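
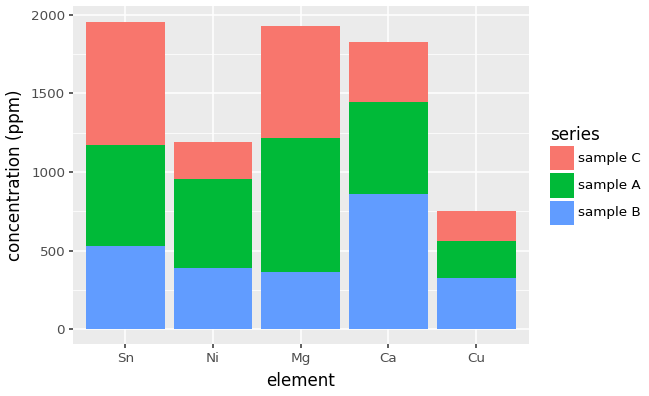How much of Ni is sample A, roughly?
sample A top ≈ 1000, bottom ≈ 400; segment ≈ 600.

≈ 600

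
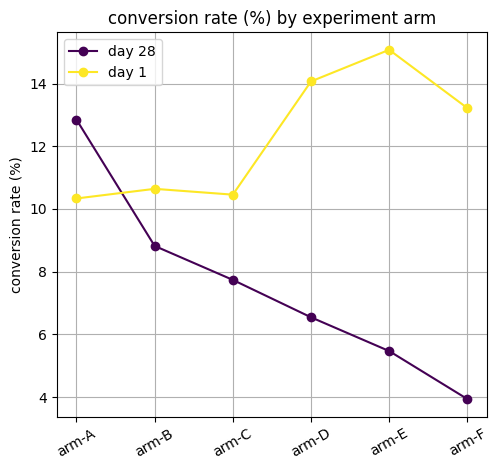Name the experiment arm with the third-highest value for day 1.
arm-F

Top 4 for day 1: arm-E ≈ 15, arm-D ≈ 14, arm-F ≈ 13, arm-B ≈ 11.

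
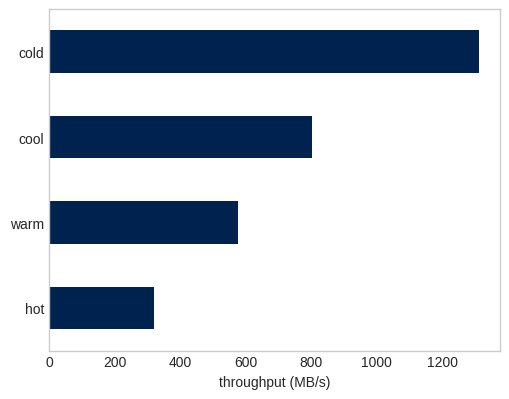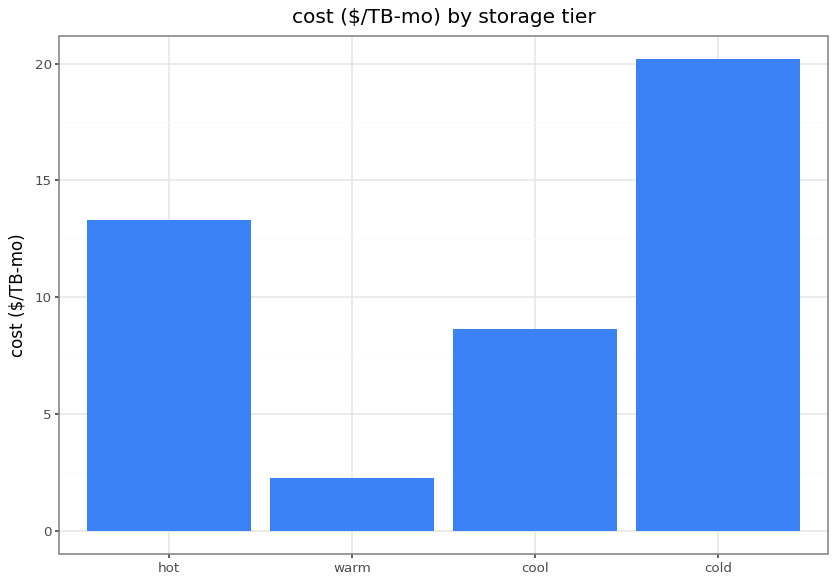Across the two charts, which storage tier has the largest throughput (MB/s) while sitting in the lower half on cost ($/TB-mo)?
Chart 2 median cost ($/TB-mo) ≈ 10; below-median storage tiers: warm, cool. Among those, cool has the highest throughput (MB/s) (≈ 800).

cool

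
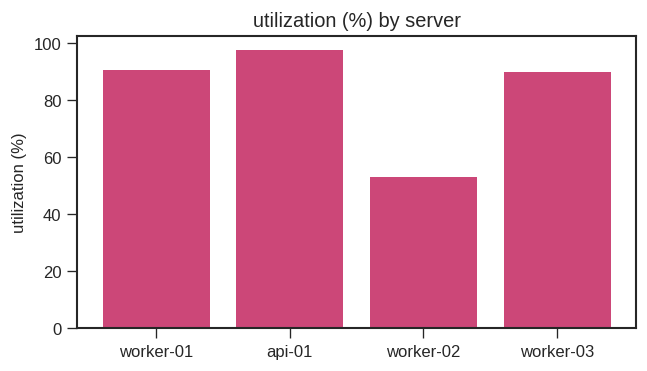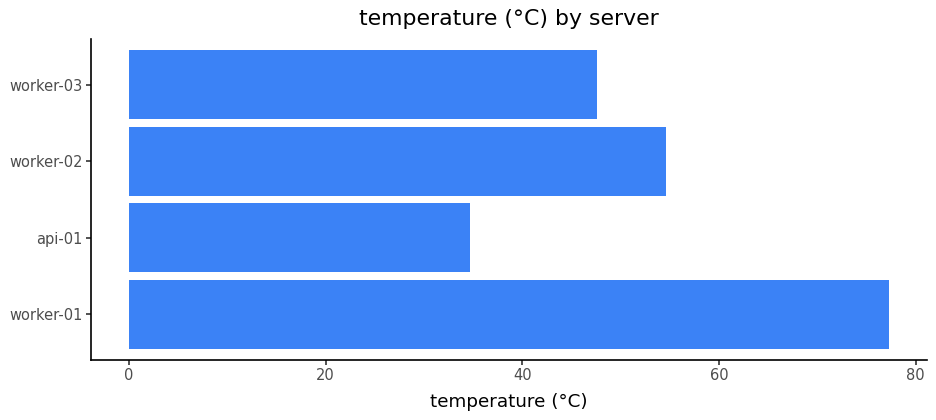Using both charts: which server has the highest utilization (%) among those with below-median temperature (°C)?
api-01

Chart 2 median temperature (°C) ≈ 50; below-median servers: api-01, worker-03. Among those, api-01 has the highest utilization (%) (≈ 100).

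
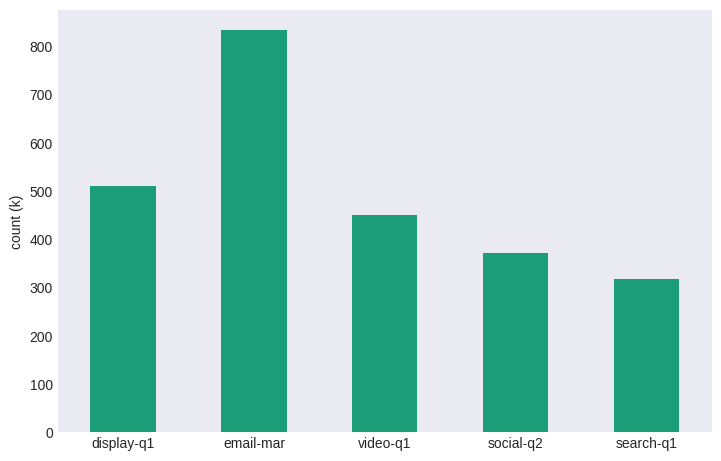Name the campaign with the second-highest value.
display-q1

Top 3: email-mar ≈ 800, display-q1 ≈ 500, video-q1 ≈ 400.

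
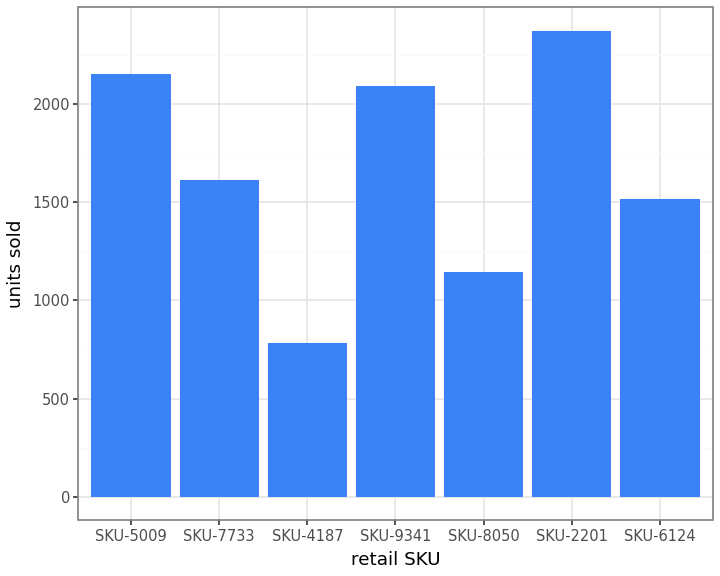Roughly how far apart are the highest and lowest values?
≈ 1600

Max SKU-2201 ≈ 2400, min SKU-4187 ≈ 800; range ≈ 1600.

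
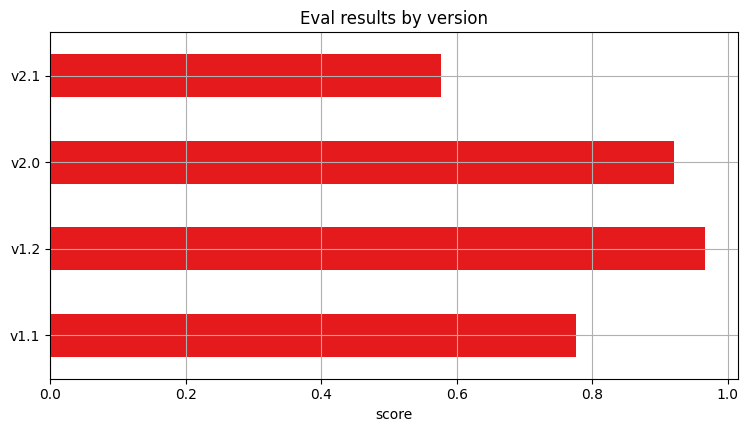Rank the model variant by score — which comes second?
Top 3: v1.2 ≈ 1.0, v2.0 ≈ 0.9, v1.1 ≈ 0.8.

v2.0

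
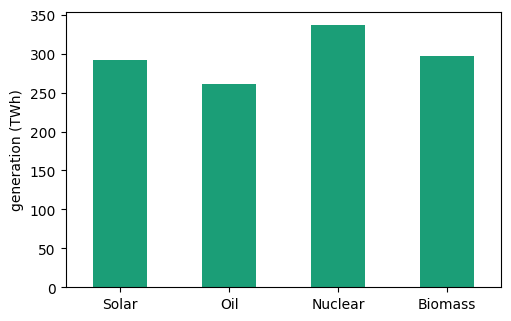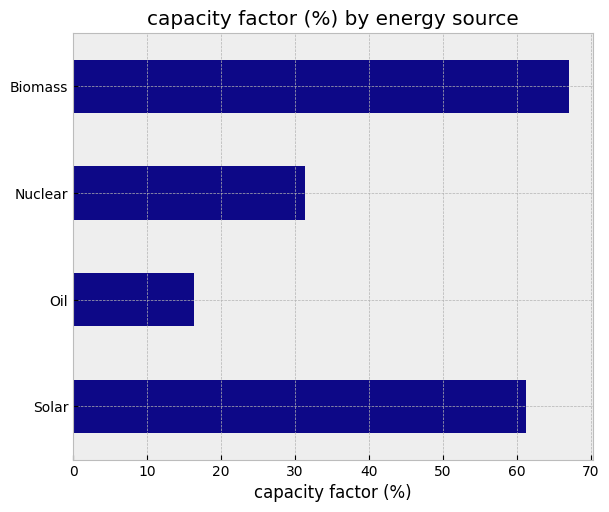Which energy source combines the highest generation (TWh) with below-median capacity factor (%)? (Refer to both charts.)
Nuclear

Chart 2 median capacity factor (%) ≈ 50; below-median energy sources: Oil, Nuclear. Among those, Nuclear has the highest generation (TWh) (≈ 350).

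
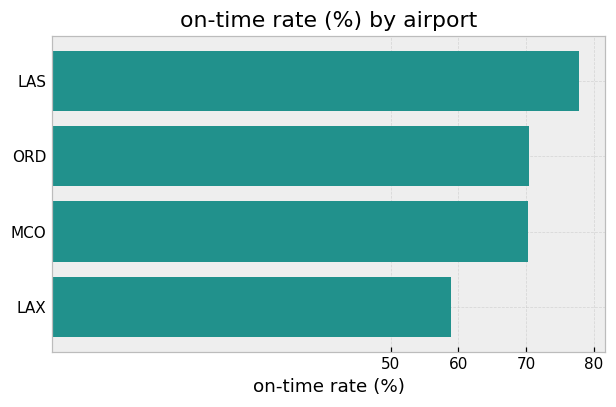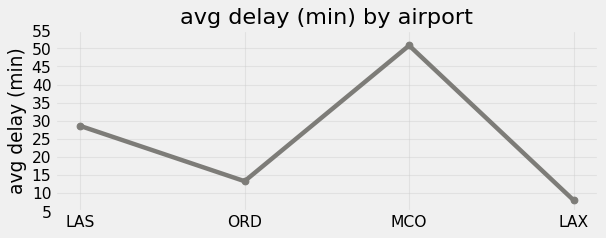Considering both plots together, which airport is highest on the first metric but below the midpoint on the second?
Chart 2 median avg delay (min) ≈ 20; below-median airports: ORD, LAX. Among those, ORD has the highest on-time rate (%) (≈ 70).

ORD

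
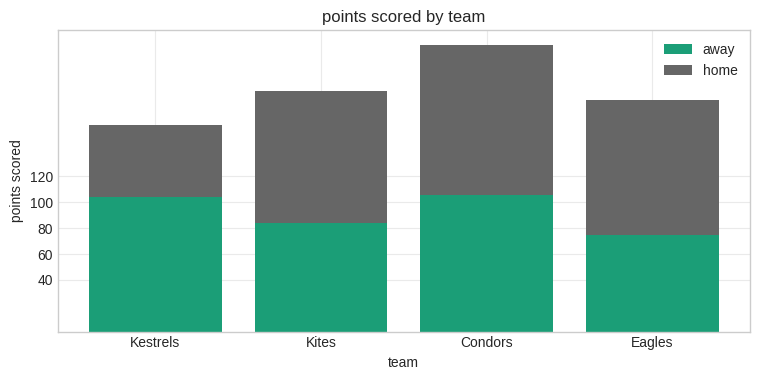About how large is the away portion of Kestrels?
away top ≈ 100, bottom ≈ 0; segment ≈ 100.

≈ 100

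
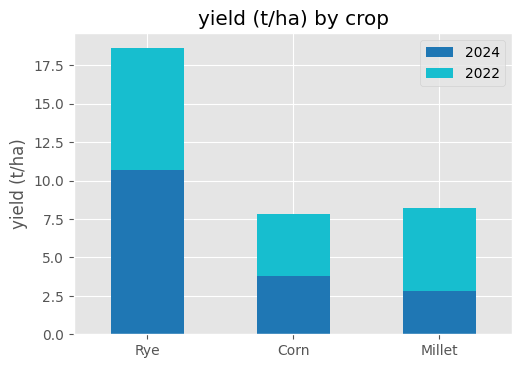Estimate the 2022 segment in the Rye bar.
≈ 8

2022 top ≈ 18, bottom ≈ 10; segment ≈ 8.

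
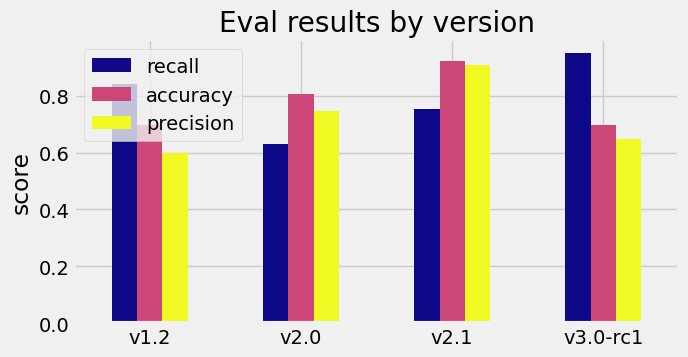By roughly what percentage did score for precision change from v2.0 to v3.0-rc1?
≈ -14.3%

v2.0 ≈ 0.7, v3.0-rc1 ≈ 0.6; (0.6 − 0.7) / 0.7 ≈ -14.3%.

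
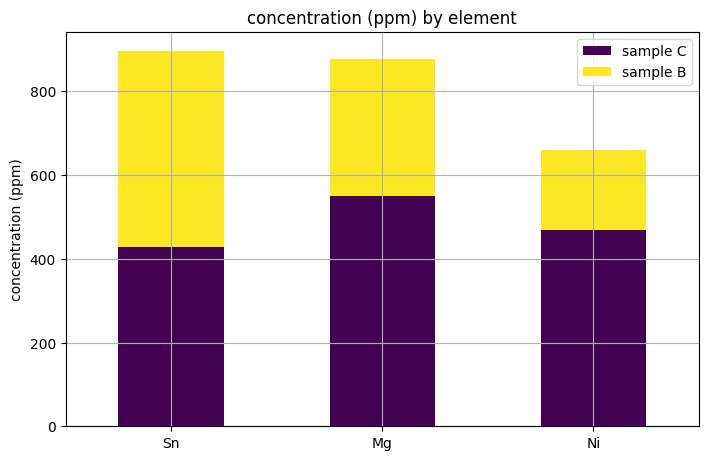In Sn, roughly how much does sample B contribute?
sample B top ≈ 900, bottom ≈ 400; segment ≈ 500.

≈ 500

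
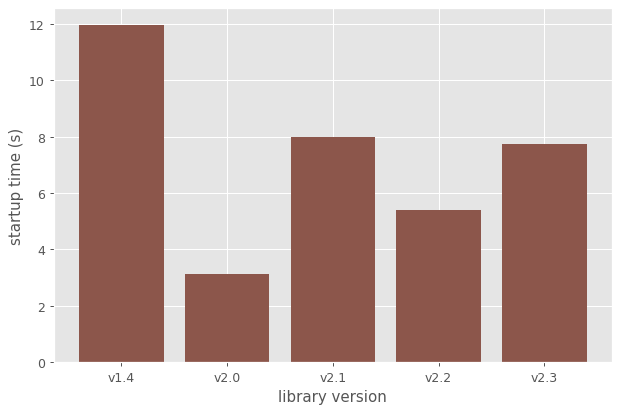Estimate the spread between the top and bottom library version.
≈ 9

Max v1.4 ≈ 12, min v2.0 ≈ 3; range ≈ 9.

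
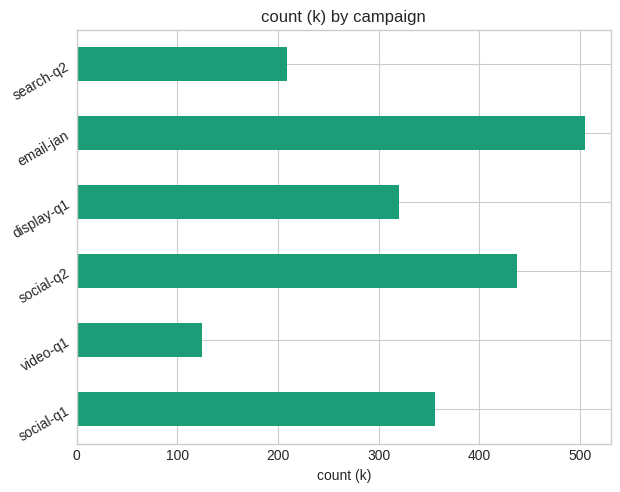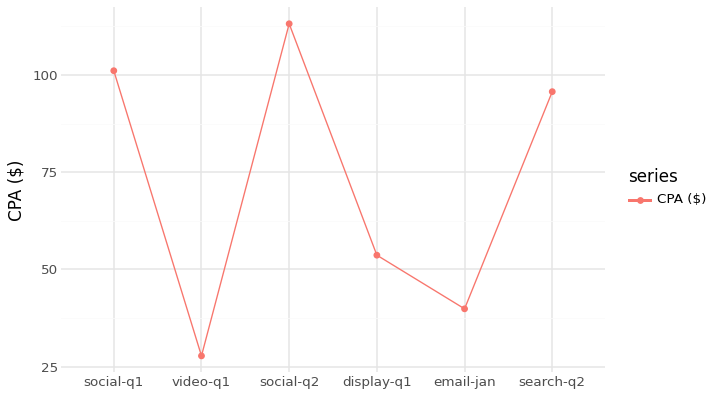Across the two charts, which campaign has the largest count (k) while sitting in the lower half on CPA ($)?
Chart 2 median CPA ($) ≈ 80; below-median campaigns: video-q1, display-q1, email-jan. Among those, email-jan has the highest count (k) (≈ 500).

email-jan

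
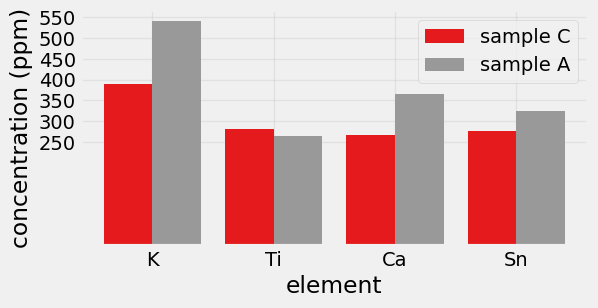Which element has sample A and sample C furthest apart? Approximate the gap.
K, ≈ 150 ppm

K: sample A ≈ 550, sample C ≈ 400 → gap ≈ 150. Next-largest (Ca) is only ≈ 100.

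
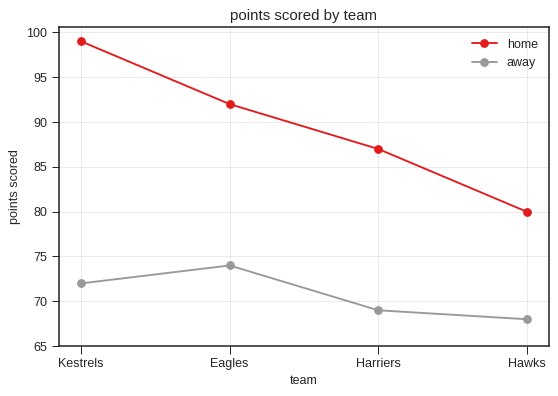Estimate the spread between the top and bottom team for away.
≈ 5

Max Eagles ≈ 75, min Hawks ≈ 70; range ≈ 5.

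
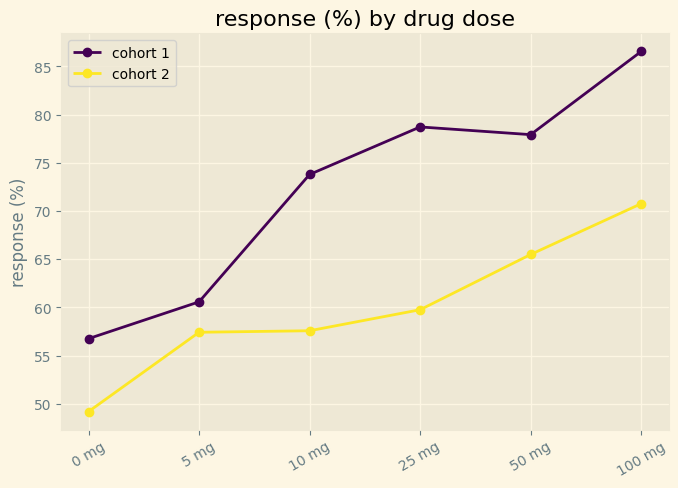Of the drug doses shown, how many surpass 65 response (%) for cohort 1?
4

Above 65: 10 mg, 25 mg, 50 mg, 100 mg.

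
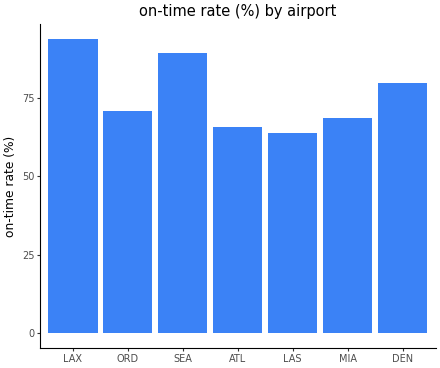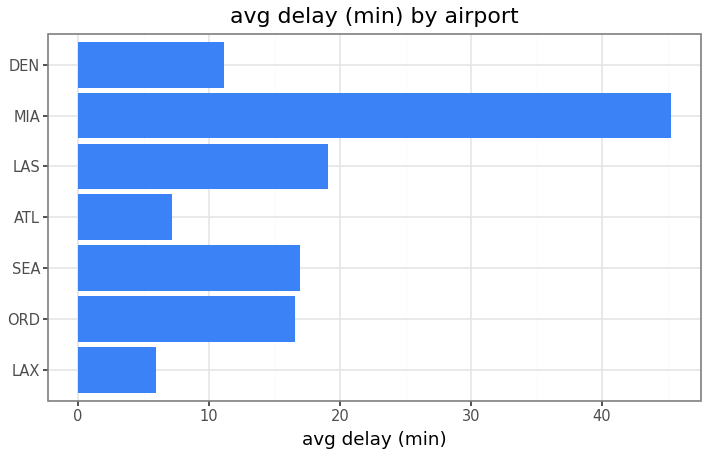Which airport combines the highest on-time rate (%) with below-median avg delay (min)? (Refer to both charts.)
Chart 2 median avg delay (min) ≈ 15; below-median airports: LAX, ATL, DEN. Among those, LAX has the highest on-time rate (%) (≈ 90).

LAX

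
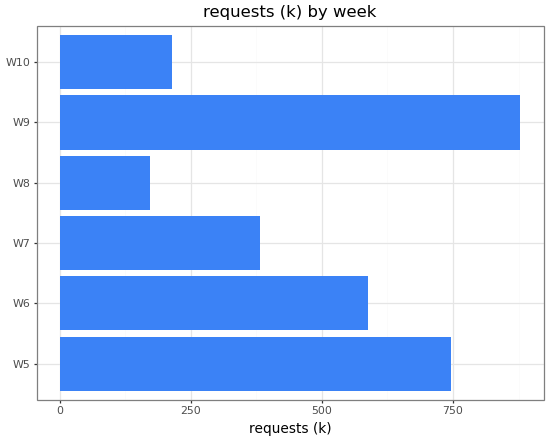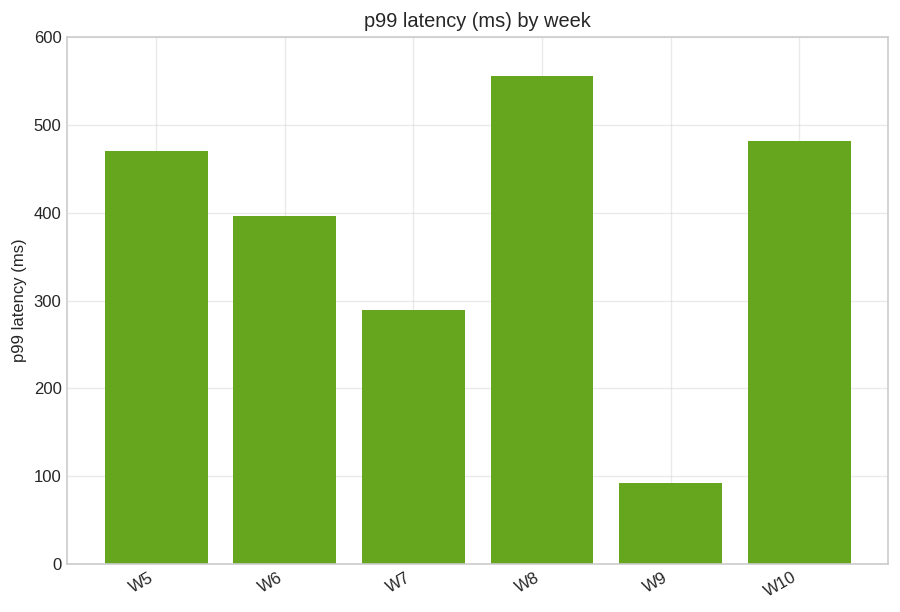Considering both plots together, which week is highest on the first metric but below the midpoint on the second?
W9

Chart 2 median p99 latency (ms) ≈ 400; below-median weeks: W6, W7, W9. Among those, W9 has the highest requests (k) (≈ 900).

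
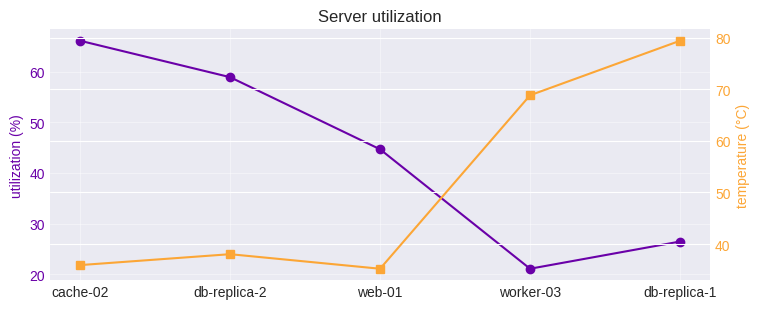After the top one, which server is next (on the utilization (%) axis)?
db-replica-2

Top 3 (on the utilization (%) axis): cache-02 ≈ 65, db-replica-2 ≈ 60, web-01 ≈ 45.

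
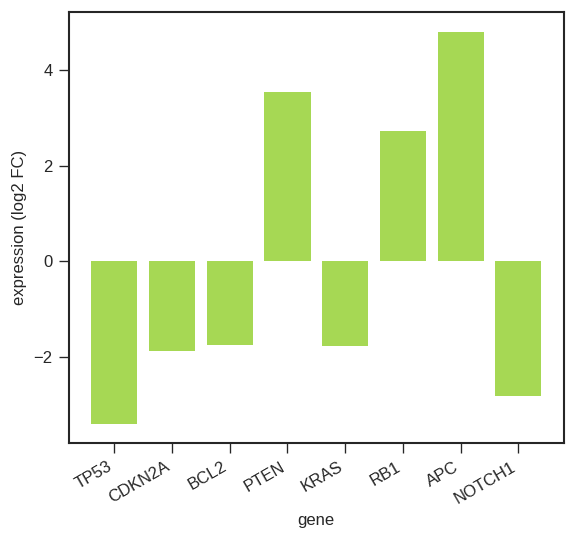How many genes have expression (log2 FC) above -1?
3

Above -1: PTEN, RB1, APC.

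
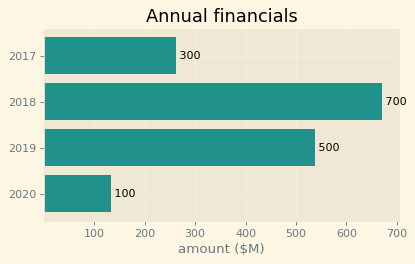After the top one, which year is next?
Top 3: 2018 ≈ 700, 2019 ≈ 500, 2017 ≈ 300.

2019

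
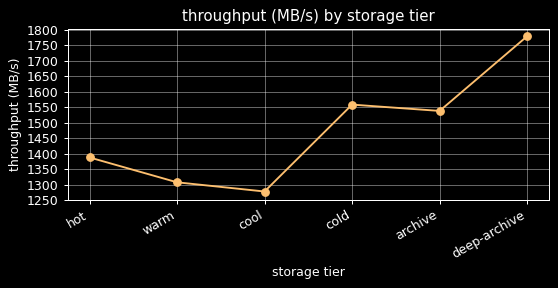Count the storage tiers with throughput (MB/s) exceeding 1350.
4

Above 1350: hot, cold, archive, deep-archive.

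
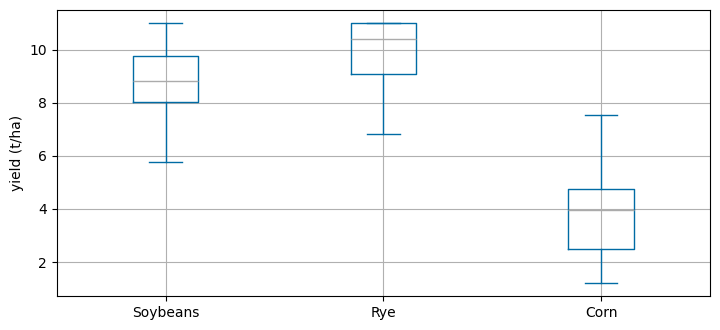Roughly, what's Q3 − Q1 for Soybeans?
Q3 ≈ 10, Q1 ≈ 8; IQR ≈ 2.

≈ 2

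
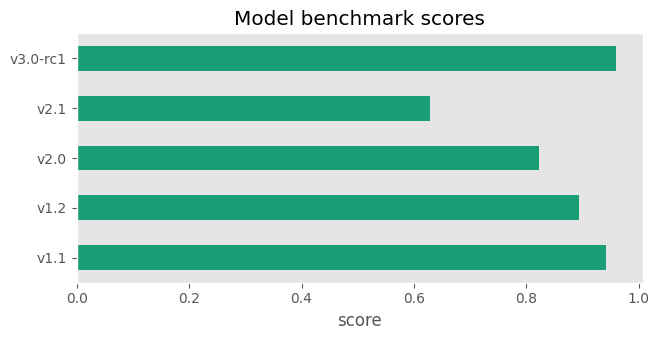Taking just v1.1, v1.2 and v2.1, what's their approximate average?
≈ 0.8

(0.9 + 0.9 + 0.6) / 3 ≈ 0.8.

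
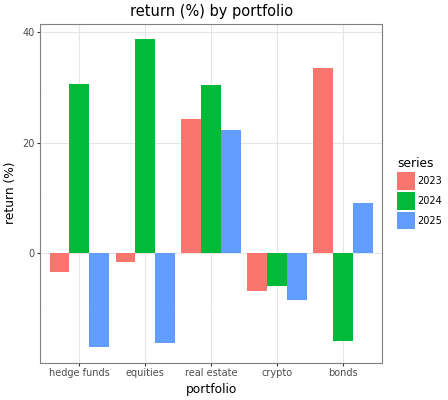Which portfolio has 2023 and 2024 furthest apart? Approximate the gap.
bonds, ≈ 50 %

bonds: 2023 ≈ 35, 2024 ≈ -15 → gap ≈ 50. Next-largest (equities) is only ≈ 40.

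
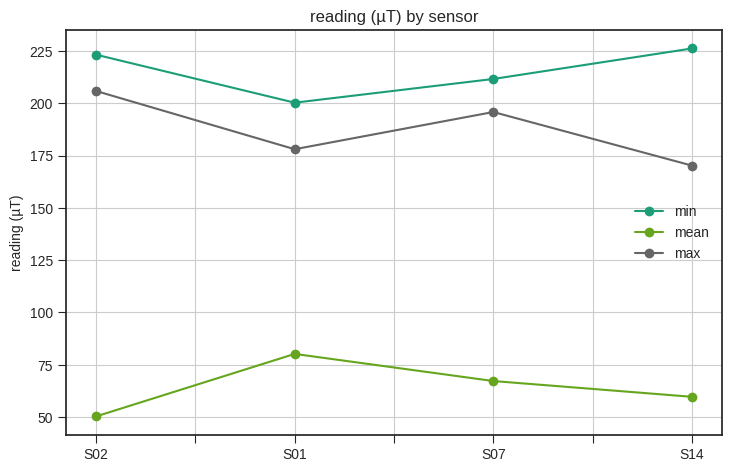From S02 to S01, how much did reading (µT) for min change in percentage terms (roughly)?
S02 ≈ 220, S01 ≈ 200; (200 − 220) / 220 ≈ -9.1%.

≈ -9.1%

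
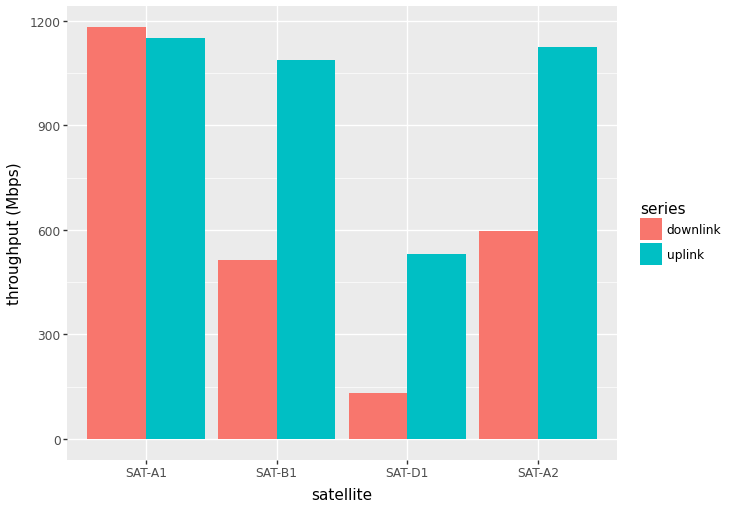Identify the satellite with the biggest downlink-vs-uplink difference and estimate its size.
SAT-B1, ≈ 600 Mbps

SAT-B1: downlink ≈ 500, uplink ≈ 1100 → gap ≈ 600. Next-largest (SAT-A2) is only ≈ 500.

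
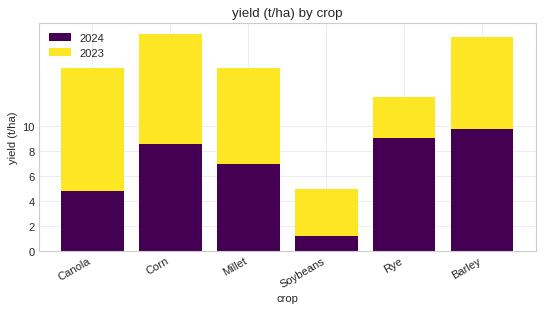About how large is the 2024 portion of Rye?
≈ 10

2024 top ≈ 10, bottom ≈ 0; segment ≈ 10.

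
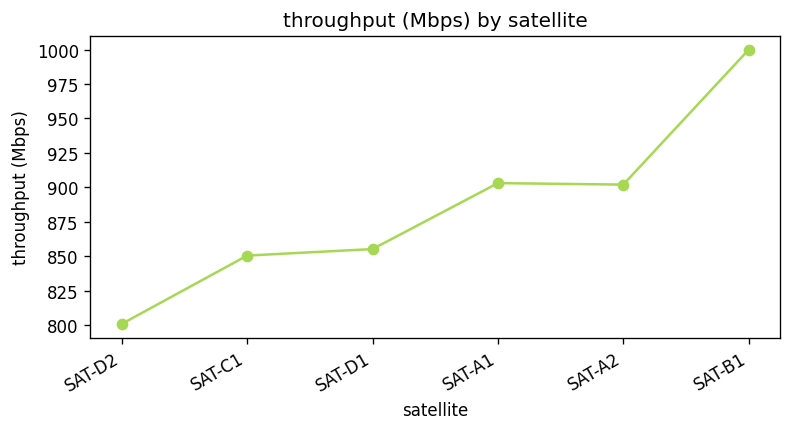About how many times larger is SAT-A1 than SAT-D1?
≈ 1.05×

SAT-A1 ≈ 900, SAT-D1 ≈ 860; 900/860 ≈ 1.05.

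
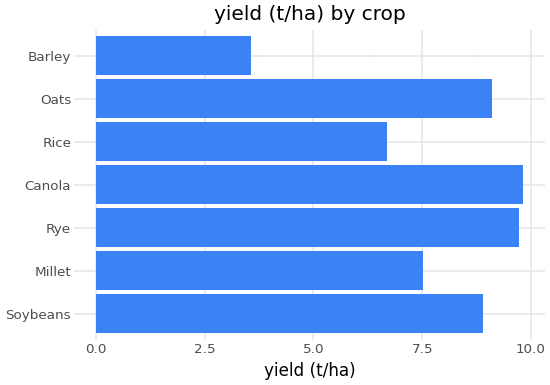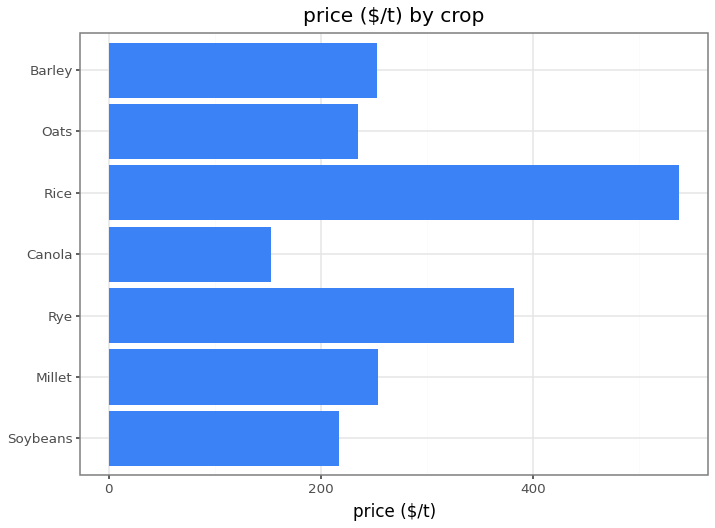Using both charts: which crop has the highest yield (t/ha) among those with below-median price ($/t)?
Chart 2 median price ($/t) ≈ 250; below-median crops: Soybeans, Canola, Oats. Among those, Canola has the highest yield (t/ha) (≈ 10).

Canola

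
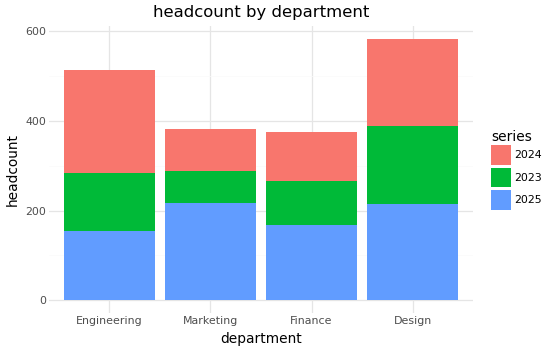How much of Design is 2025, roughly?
≈ 200

2025 top ≈ 200, bottom ≈ 0; segment ≈ 200.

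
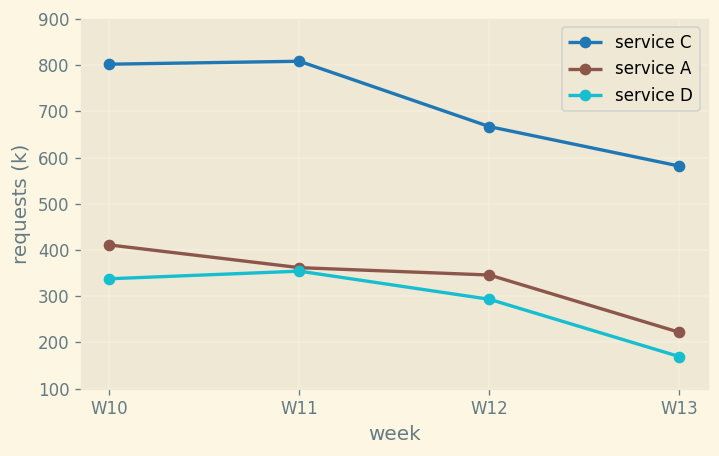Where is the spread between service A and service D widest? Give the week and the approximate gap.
W10, ≈ 100 k

W10: service A ≈ 400, service D ≈ 300 → gap ≈ 100. Next-largest (W12) is only ≈ 0.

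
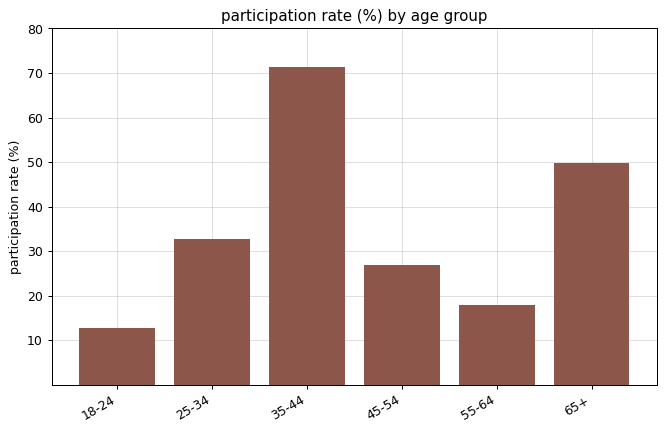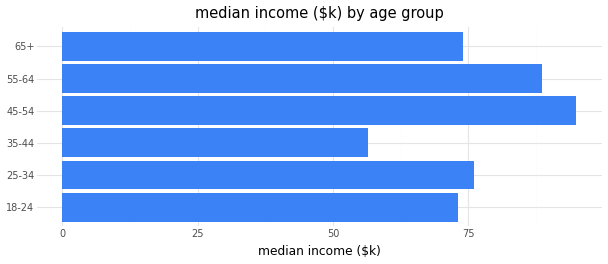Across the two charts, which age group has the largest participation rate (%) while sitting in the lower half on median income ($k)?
35-44

Chart 2 median median income ($k) ≈ 80; below-median age groups: 18-24, 35-44, 65+. Among those, 35-44 has the highest participation rate (%) (≈ 70).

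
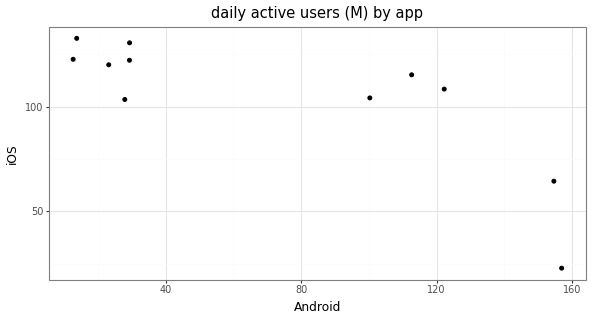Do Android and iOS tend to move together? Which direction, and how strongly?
negative, strong

Points are negatively correlated; strong (|r| ≈ 0.8).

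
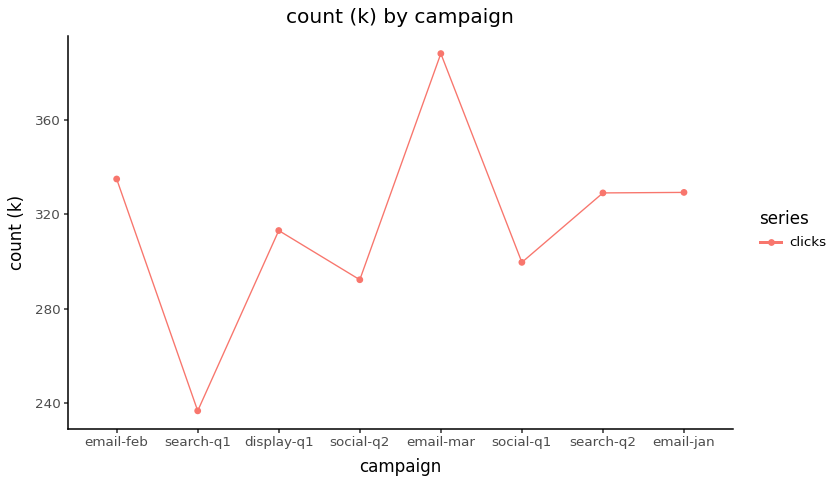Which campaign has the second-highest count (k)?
email-feb

Top 3: email-mar ≈ 380, email-feb ≈ 340, email-jan ≈ 320.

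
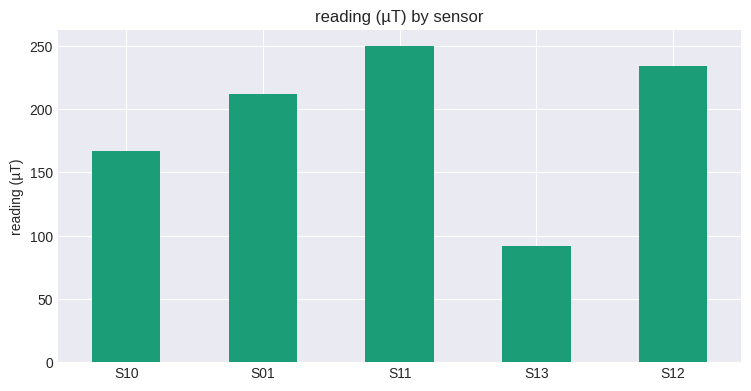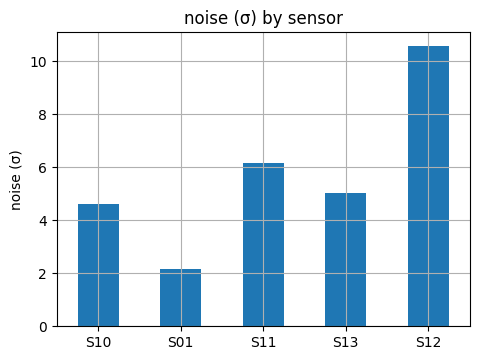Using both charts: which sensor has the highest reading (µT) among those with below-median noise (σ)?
S01

Chart 2 median noise (σ) ≈ 5; below-median sensors: S10, S01. Among those, S01 has the highest reading (µT) (≈ 200).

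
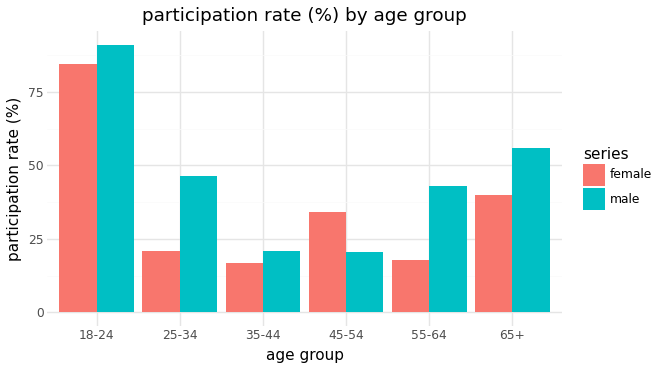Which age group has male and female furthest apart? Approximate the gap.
25-34, ≈ 30 %

25-34: male ≈ 50, female ≈ 20 → gap ≈ 30. Next-largest (55-64) is only ≈ 20.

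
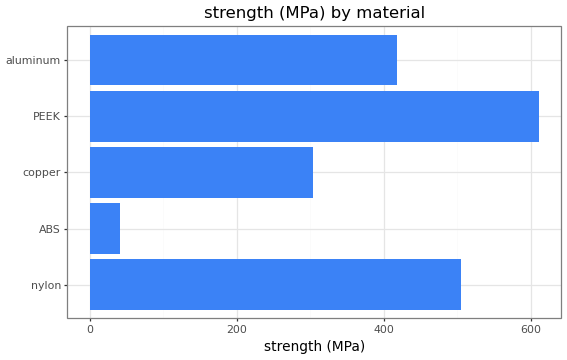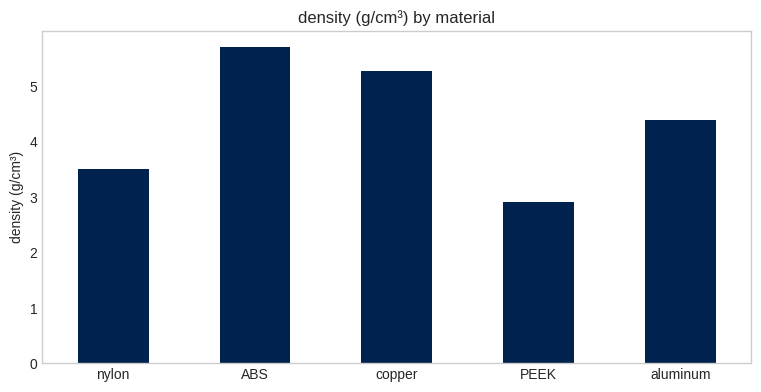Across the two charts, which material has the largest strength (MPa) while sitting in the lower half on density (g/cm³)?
Chart 2 median density (g/cm³) ≈ 4; below-median materials: nylon, PEEK. Among those, PEEK has the highest strength (MPa) (≈ 600).

PEEK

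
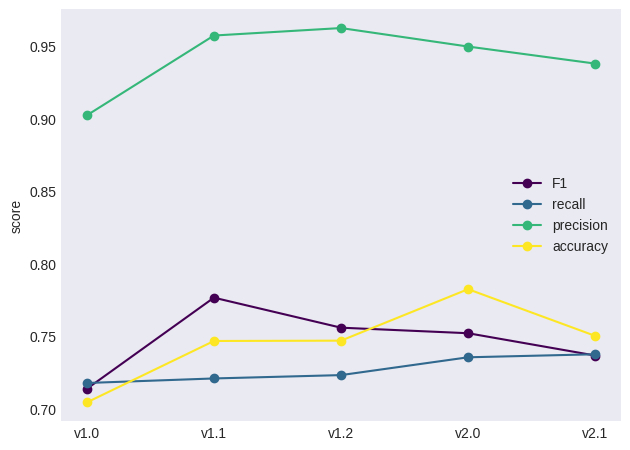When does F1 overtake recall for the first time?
v1.1

v1.0: F1 ≈ 0.70 vs recall ≈ 0.70 (not yet); v1.1: F1 ≈ 0.80 vs recall ≈ 0.70 (first crossover).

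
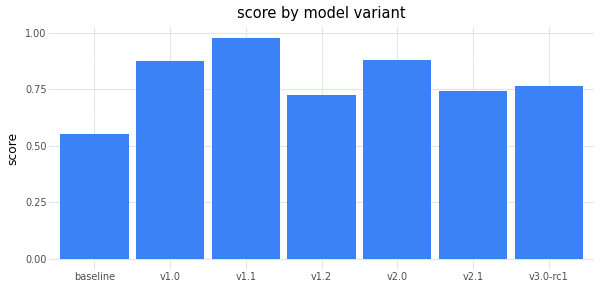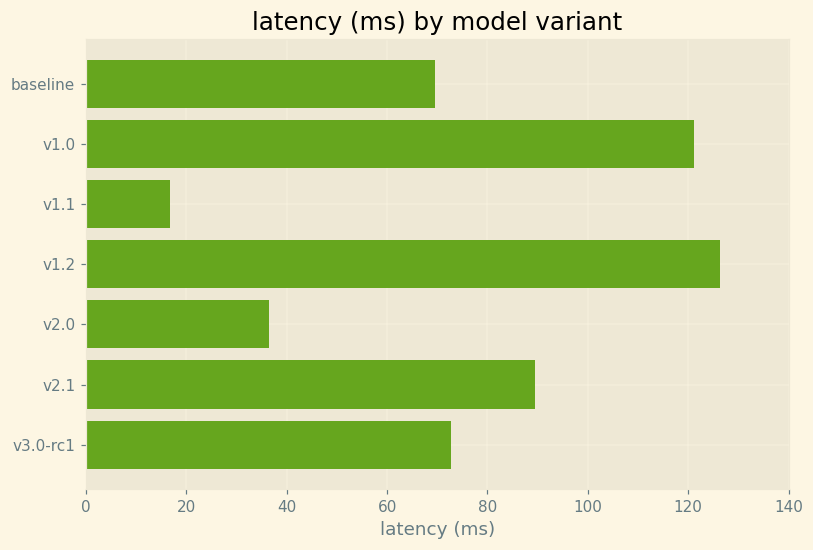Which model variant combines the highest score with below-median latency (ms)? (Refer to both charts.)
v1.1

Chart 2 median latency (ms) ≈ 80; below-median model variants: baseline, v1.1, v2.0. Among those, v1.1 has the highest score (≈ 1).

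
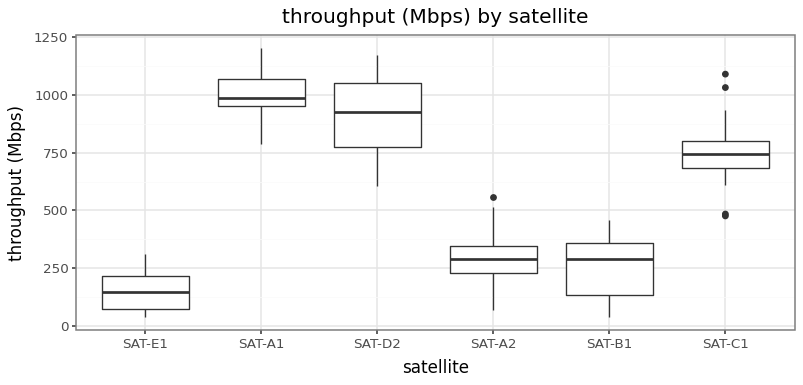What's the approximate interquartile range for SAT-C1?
≈ 100

Q3 ≈ 800, Q1 ≈ 700; IQR ≈ 100.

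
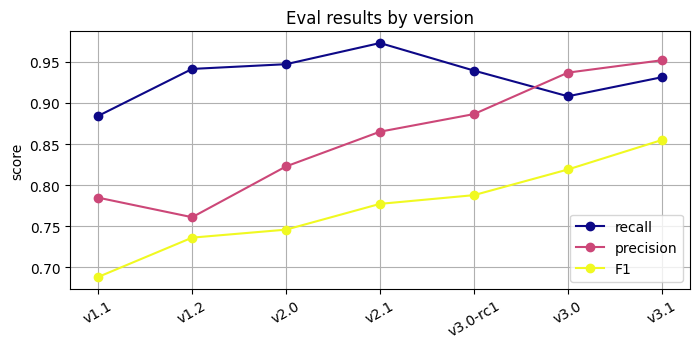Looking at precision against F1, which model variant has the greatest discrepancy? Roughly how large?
v3.0: precision ≈ 0.95, F1 ≈ 0.80 → gap ≈ 0.15. Next-largest (v3.0-rc1) is only ≈ 0.10.

v3.0, ≈ 0.15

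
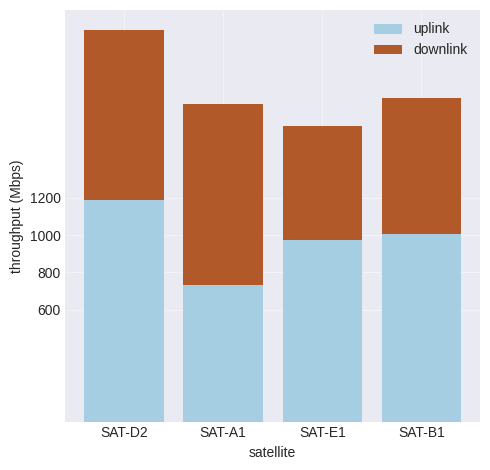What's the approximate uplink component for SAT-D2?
≈ 1200

uplink top ≈ 1200, bottom ≈ 0; segment ≈ 1200.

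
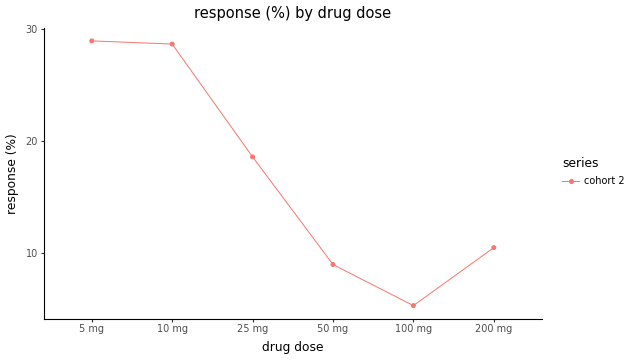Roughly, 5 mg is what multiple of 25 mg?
5 mg ≈ 28, 25 mg ≈ 18; 28/18 ≈ 1.56.

≈ 1.56×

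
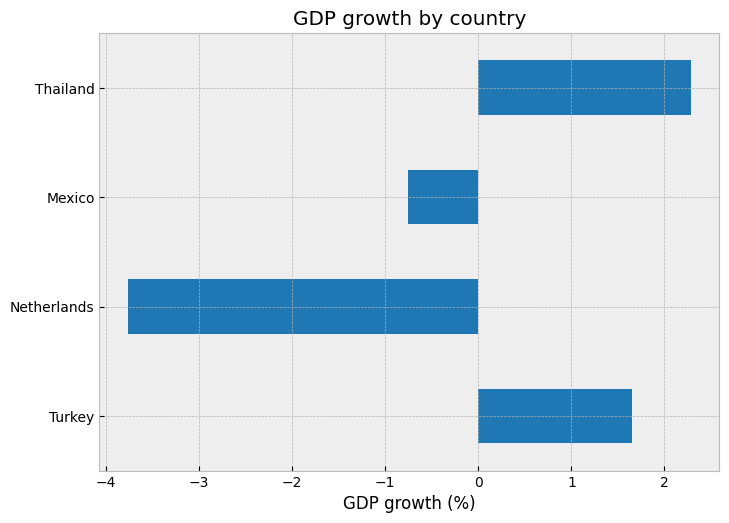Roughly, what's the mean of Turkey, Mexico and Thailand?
(2 + -1 + 2) / 3 ≈ 1.

≈ 1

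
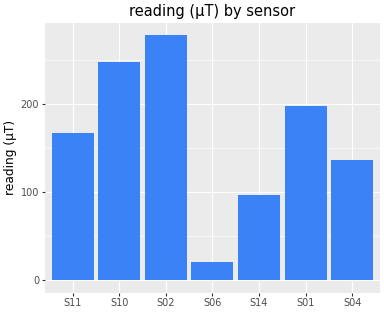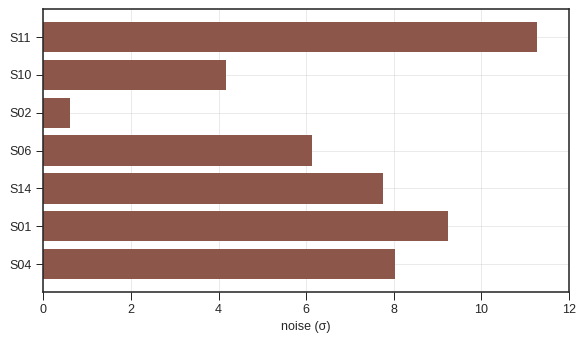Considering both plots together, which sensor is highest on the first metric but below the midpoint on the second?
Chart 2 median noise (σ) ≈ 8; below-median sensors: S10, S02, S06. Among those, S02 has the highest reading (µT) (≈ 300).

S02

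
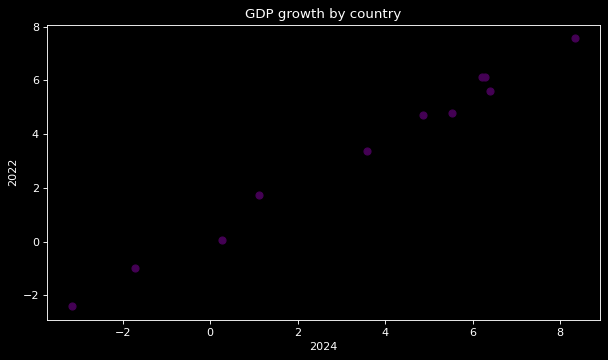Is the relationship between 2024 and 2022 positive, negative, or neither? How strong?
Points are positively correlated; strong (|r| ≈ 1.0).

positive, strong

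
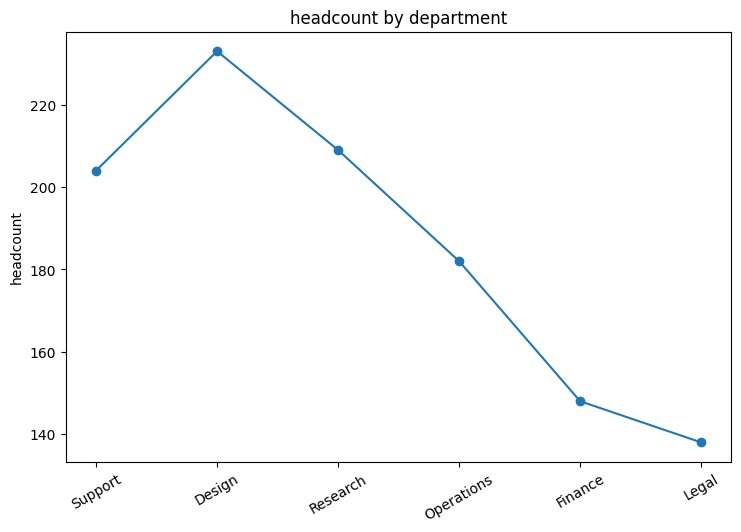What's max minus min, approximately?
≈ 90

Max Design ≈ 230, min Legal ≈ 140; range ≈ 90.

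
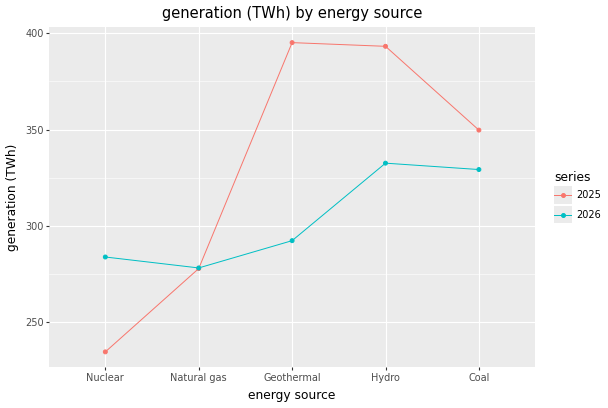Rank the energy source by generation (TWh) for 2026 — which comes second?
Top 3 for 2026: Hydro ≈ 340, Coal ≈ 320, Geothermal ≈ 300.

Coal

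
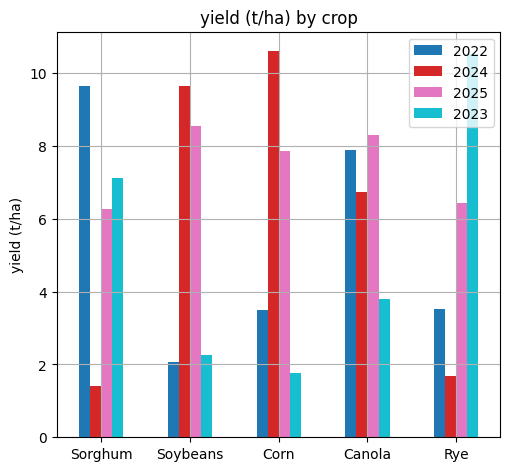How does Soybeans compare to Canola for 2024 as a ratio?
≈ 1.43×

Soybeans ≈ 10, Canola ≈ 7; 10/7 ≈ 1.43.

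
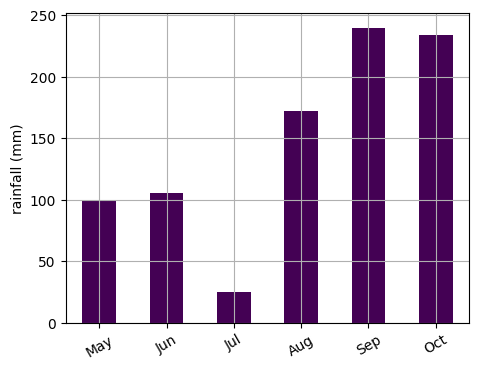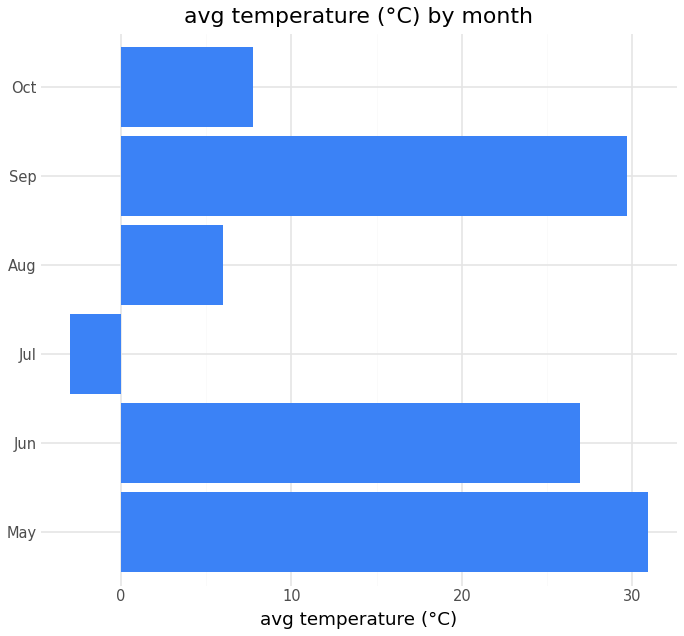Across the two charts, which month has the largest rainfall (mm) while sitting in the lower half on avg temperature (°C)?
Oct

Chart 2 median avg temperature (°C) ≈ 15; below-median months: Jul, Aug, Oct. Among those, Oct has the highest rainfall (mm) (≈ 225).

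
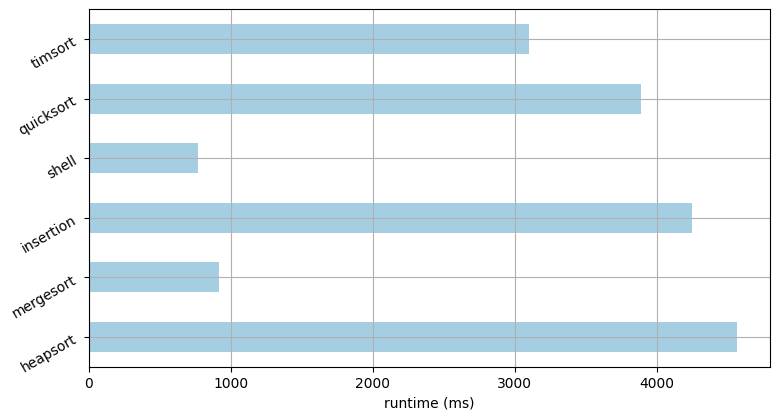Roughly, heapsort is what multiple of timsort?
heapsort ≈ 4500, timsort ≈ 3000; 4500/3000 ≈ 1.5.

≈ 1.5×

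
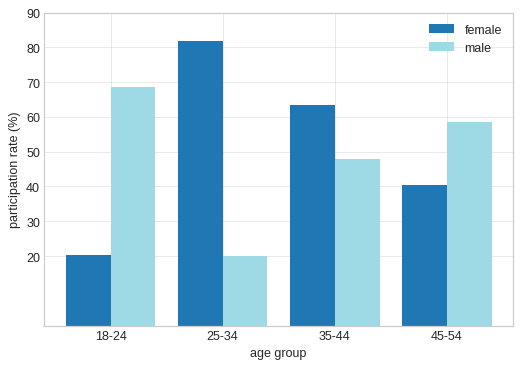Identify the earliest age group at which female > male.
18-24: female ≈ 20 vs male ≈ 70 (not yet); 25-34: female ≈ 80 vs male ≈ 20 (first crossover).

25-34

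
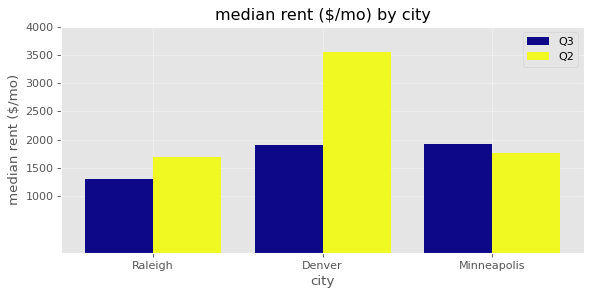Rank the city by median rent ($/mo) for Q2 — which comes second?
Minneapolis

Top 3 for Q2: Denver ≈ 3500, Minneapolis ≈ 2000, Raleigh ≈ 1500.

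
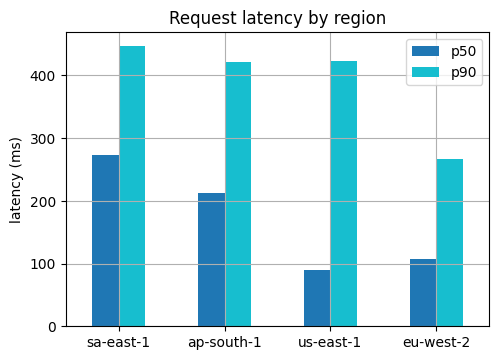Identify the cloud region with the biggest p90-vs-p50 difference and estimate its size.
us-east-1: p90 ≈ 400, p50 ≈ 100 → gap ≈ 300. Next-largest (ap-south-1) is only ≈ 200.

us-east-1, ≈ 300 ms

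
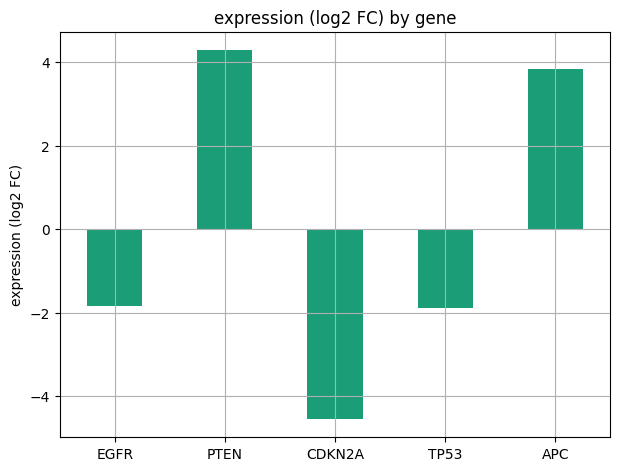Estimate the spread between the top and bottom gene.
Max PTEN ≈ 4, min CDKN2A ≈ -5; range ≈ 9.

≈ 9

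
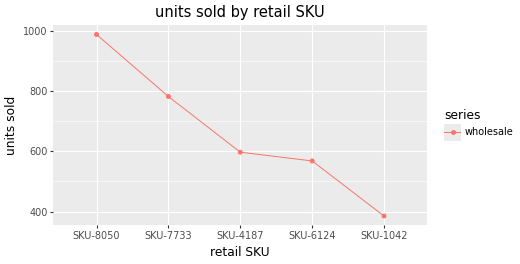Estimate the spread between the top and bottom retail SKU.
Max SKU-8050 ≈ 1000, min SKU-1042 ≈ 400; range ≈ 600.

≈ 600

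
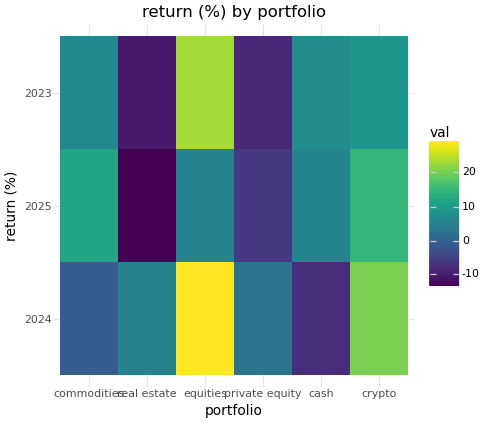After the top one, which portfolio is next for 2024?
Top 3 for 2024: equities ≈ 30, crypto ≈ 20, real estate ≈ 5.

crypto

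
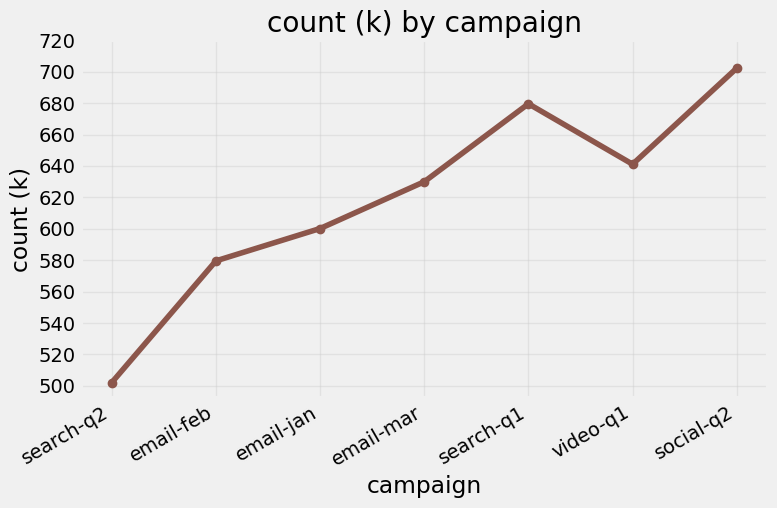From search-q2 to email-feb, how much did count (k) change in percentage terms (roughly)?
search-q2 ≈ 500, email-feb ≈ 580; (580 − 500) / 500 ≈ +16%.

≈ +16%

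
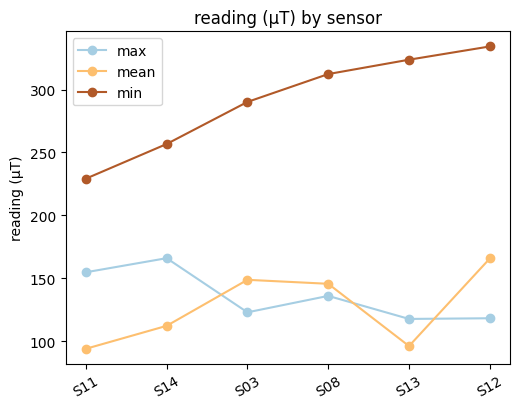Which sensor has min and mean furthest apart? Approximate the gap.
S13: min ≈ 325, mean ≈ 100 → gap ≈ 225. Next-largest (S12) is only ≈ 150.

S13, ≈ 225 µT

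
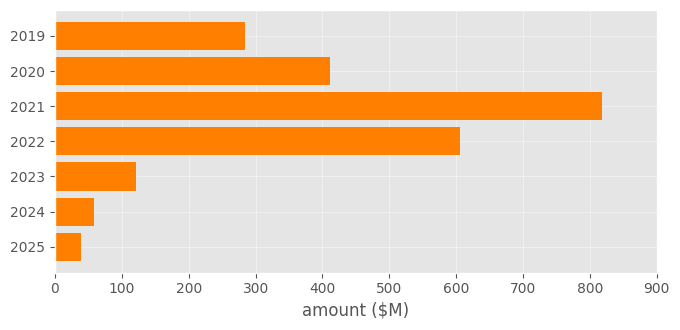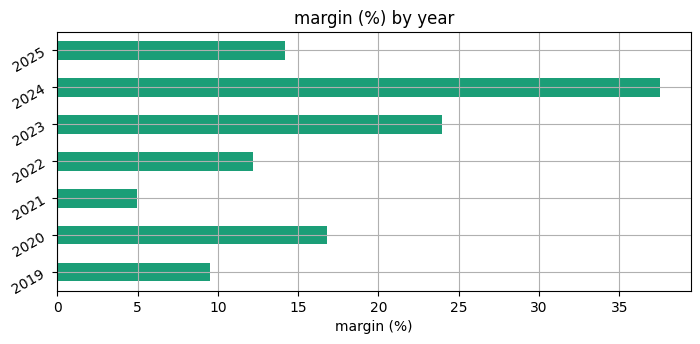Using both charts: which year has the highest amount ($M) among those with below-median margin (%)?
2021

Chart 2 median margin (%) ≈ 15; below-median years: 2019, 2021, 2022. Among those, 2021 has the highest amount ($M) (≈ 800).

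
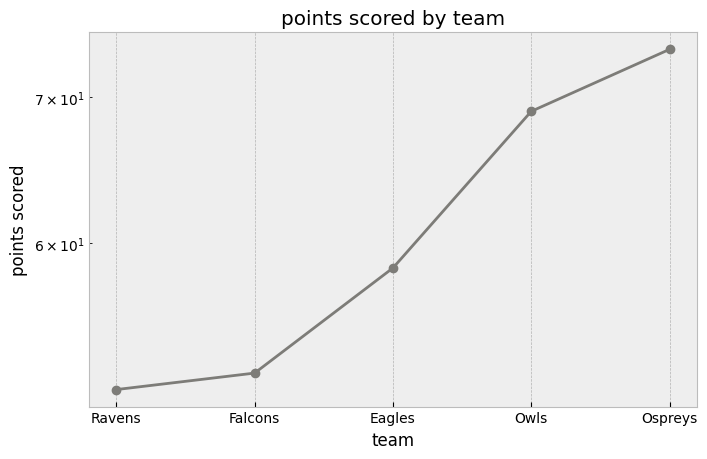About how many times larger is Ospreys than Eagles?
Ospreys ≈ 74, Eagles ≈ 58; 74/58 ≈ 1.28.

≈ 1.28×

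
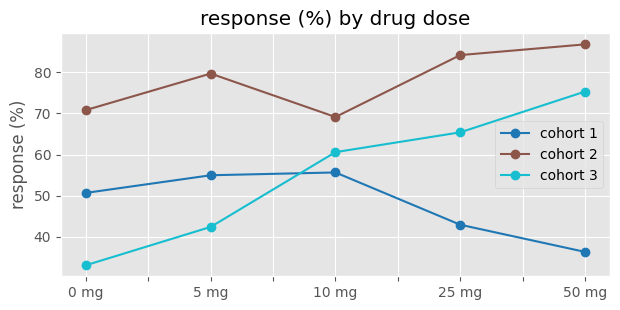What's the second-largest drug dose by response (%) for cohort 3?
25 mg

Top 3 for cohort 3: 50 mg ≈ 75, 25 mg ≈ 65, 10 mg ≈ 60.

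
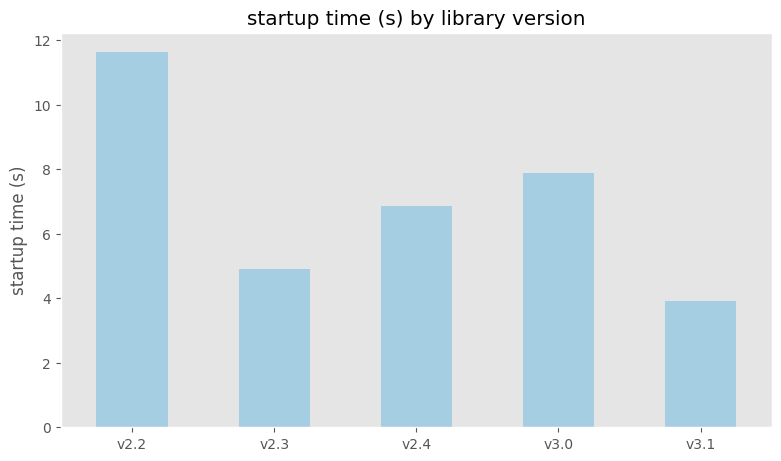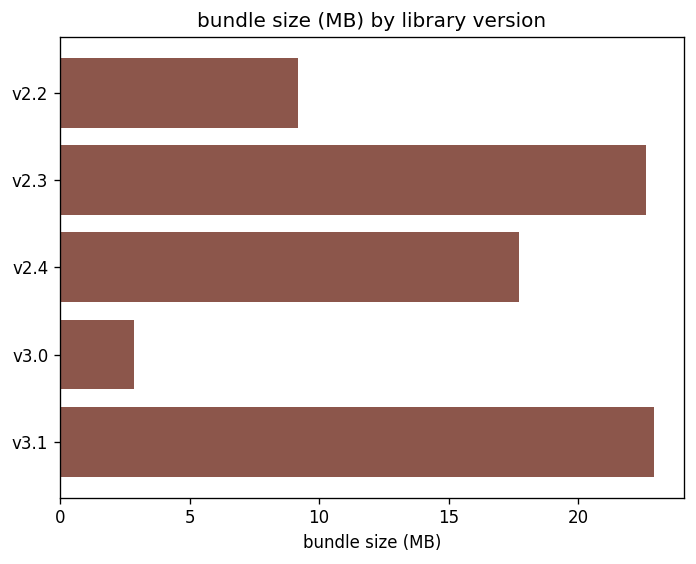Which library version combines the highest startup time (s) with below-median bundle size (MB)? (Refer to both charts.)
v2.2

Chart 2 median bundle size (MB) ≈ 20; below-median library versions: v2.2, v3.0. Among those, v2.2 has the highest startup time (s) (≈ 12).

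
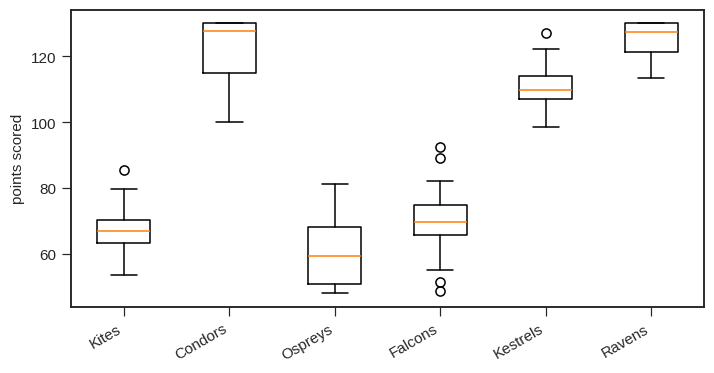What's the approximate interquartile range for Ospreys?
Q3 ≈ 70, Q1 ≈ 50; IQR ≈ 20.

≈ 20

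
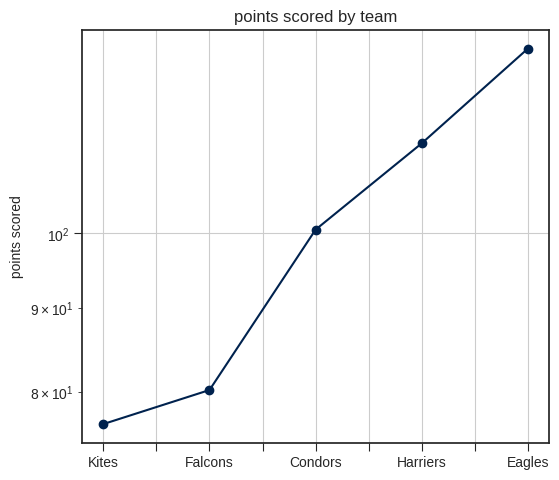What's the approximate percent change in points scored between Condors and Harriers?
≈ +15%

Condors ≈ 100, Harriers ≈ 115; (115 − 100) / 100 ≈ +15%.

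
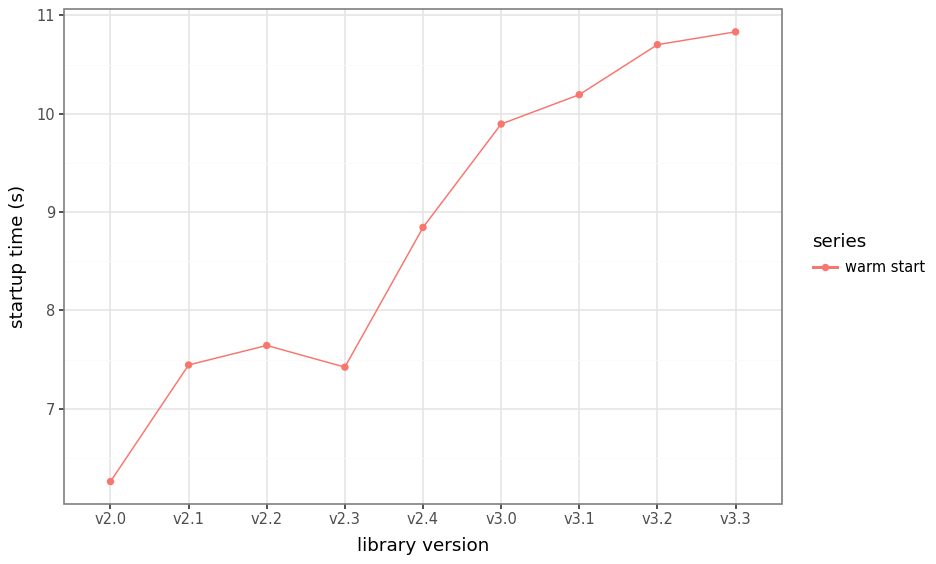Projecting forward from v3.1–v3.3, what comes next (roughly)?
Last three: 10.0, 10.5, 11.0 → slope ≈ 0.5/step → next ≈ 11.5.

≈ 11.5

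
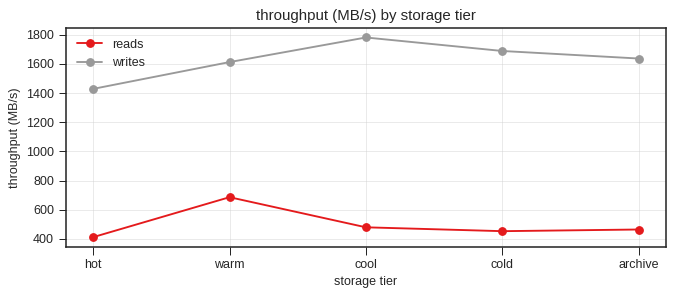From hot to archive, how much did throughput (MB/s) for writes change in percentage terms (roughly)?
≈ +14.3%

hot ≈ 1400, archive ≈ 1600; (1600 − 1400) / 1400 ≈ +14.3%.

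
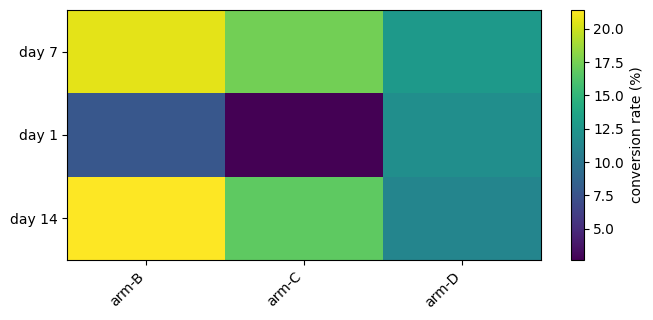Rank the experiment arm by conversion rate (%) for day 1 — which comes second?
arm-B

Top 3 for day 1: arm-D ≈ 12, arm-B ≈ 8, arm-C ≈ 2.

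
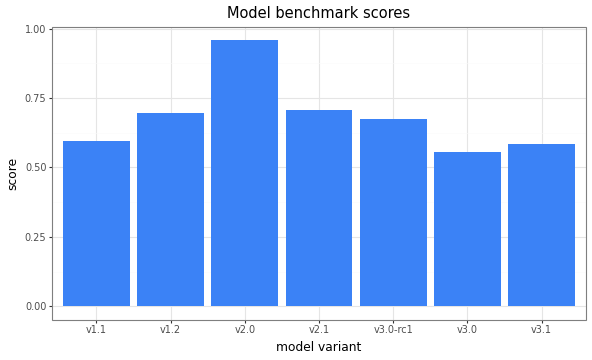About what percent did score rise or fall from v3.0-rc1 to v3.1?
≈ -14.3%

v3.0-rc1 ≈ 0.7, v3.1 ≈ 0.6; (0.6 − 0.7) / 0.7 ≈ -14.3%.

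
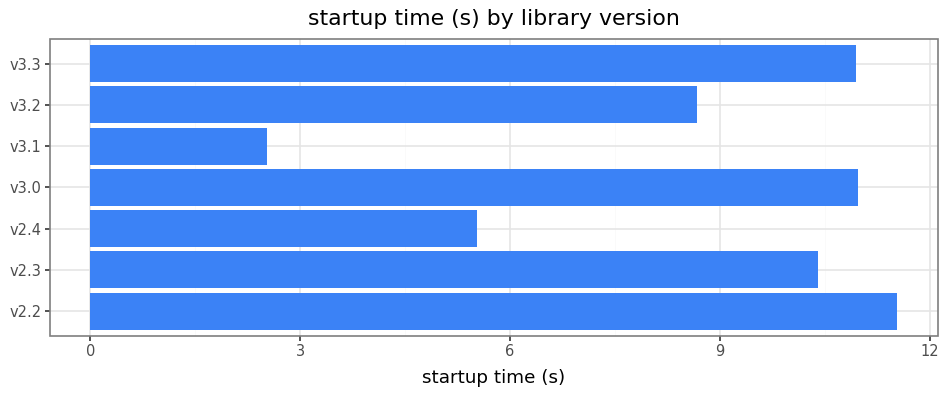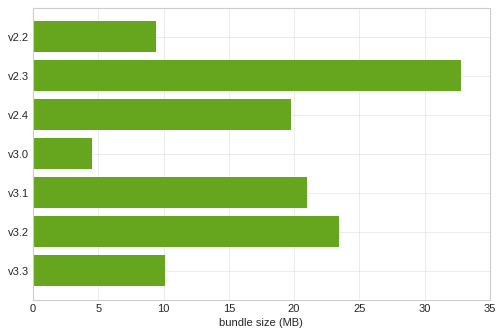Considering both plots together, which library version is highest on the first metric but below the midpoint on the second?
v2.2

Chart 2 median bundle size (MB) ≈ 20; below-median library versions: v2.2, v3.0, v3.3. Among those, v2.2 has the highest startup time (s) (≈ 12).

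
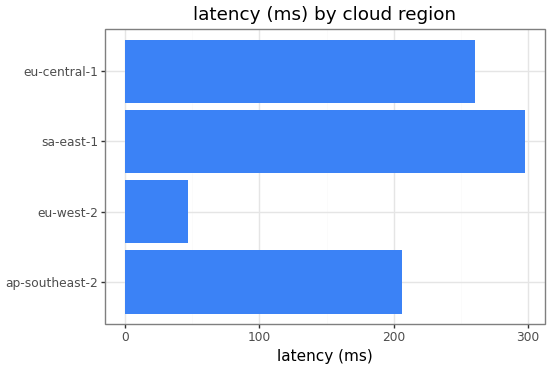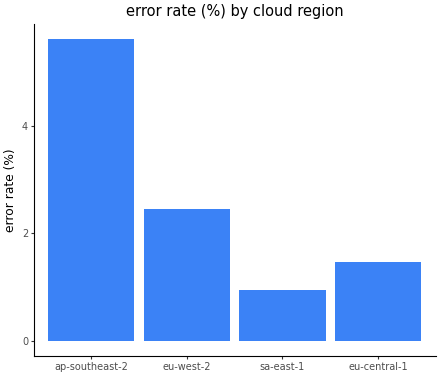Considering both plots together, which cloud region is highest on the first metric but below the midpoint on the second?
sa-east-1

Chart 2 median error rate (%) ≈ 2; below-median cloud regions: sa-east-1, eu-central-1. Among those, sa-east-1 has the highest latency (ms) (≈ 300).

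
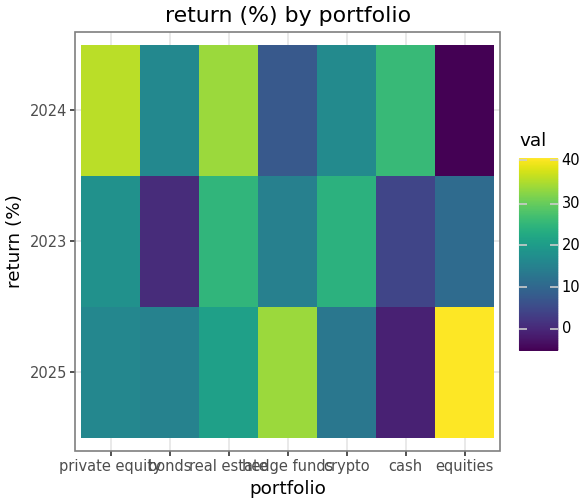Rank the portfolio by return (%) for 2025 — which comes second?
Top 3 for 2025: equities ≈ 40, hedge funds ≈ 35, real estate ≈ 20.

hedge funds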